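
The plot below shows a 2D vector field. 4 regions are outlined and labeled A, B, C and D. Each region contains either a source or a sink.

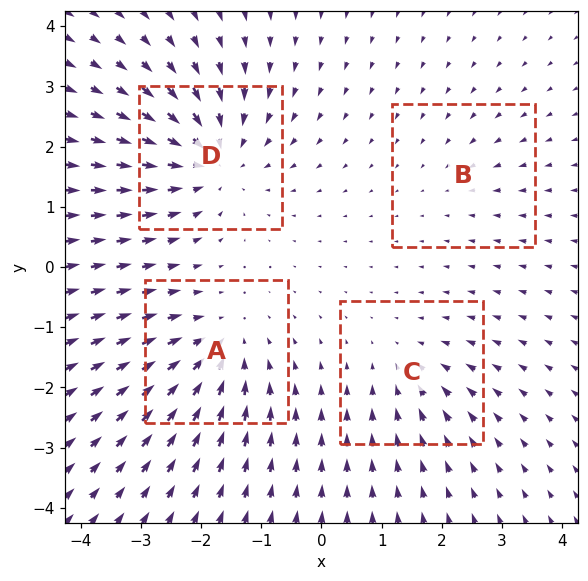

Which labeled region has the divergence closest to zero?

Divergence at each region's feature centre — A: about -5, B: about -2, C: about -3, D: about -6. Region B is closest to zero.

B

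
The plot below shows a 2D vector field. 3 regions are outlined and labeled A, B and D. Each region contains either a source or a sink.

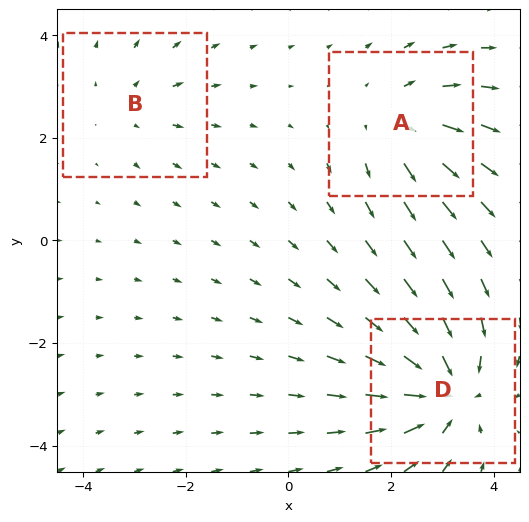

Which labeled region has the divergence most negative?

Divergence at each region's feature centre — A: about +3, B: about +2, D: about -5. Region D is most negative.

D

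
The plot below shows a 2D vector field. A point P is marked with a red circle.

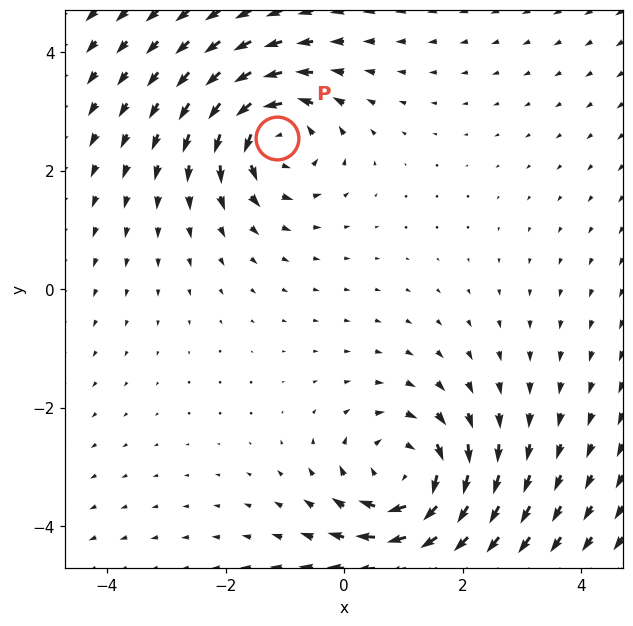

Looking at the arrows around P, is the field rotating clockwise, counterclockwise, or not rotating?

Near P at (-1.1, 2.5) the arrows circulate counterclockwise. The curl (z-component) there is about +4; positive curl means counterclockwise rotation.

counterclockwise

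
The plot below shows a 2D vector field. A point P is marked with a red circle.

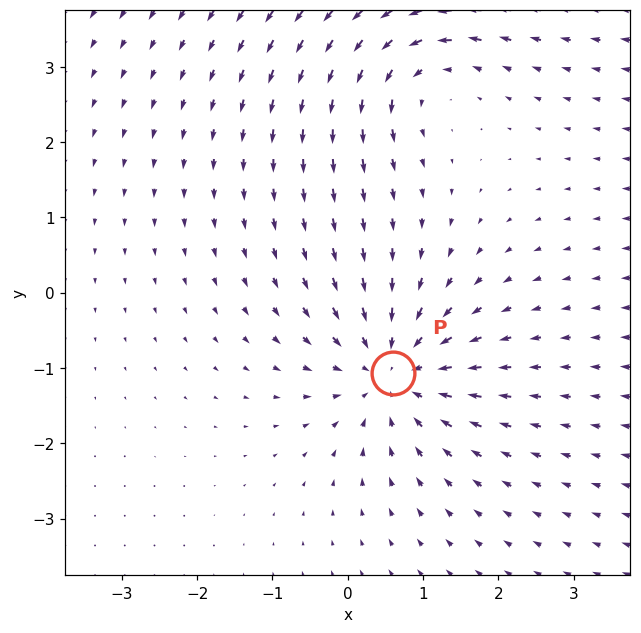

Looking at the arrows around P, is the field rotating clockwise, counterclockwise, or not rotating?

Near P at (0.6, -1.1) the arrows show no circulation. The curl there is ≈0.

not rotating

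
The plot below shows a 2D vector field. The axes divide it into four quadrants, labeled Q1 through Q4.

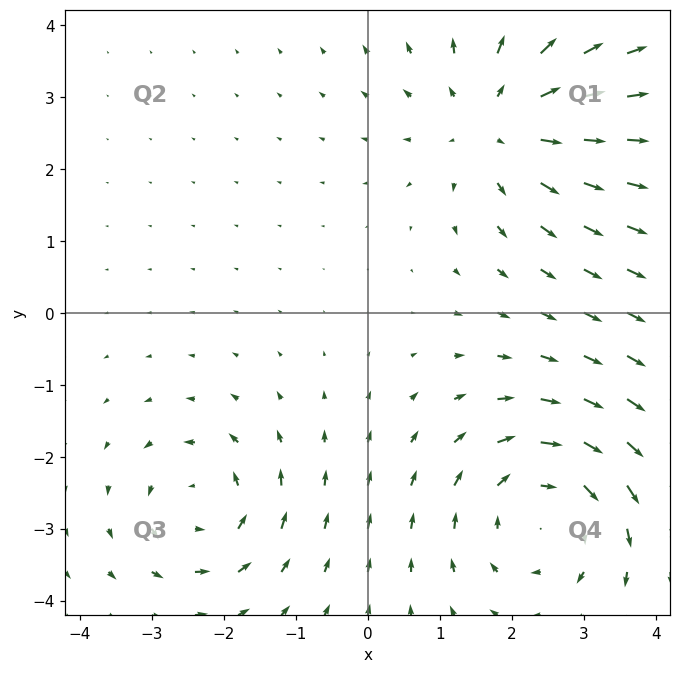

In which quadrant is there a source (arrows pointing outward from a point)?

The source sits at approximately (1.8, 2.6), which lies in quadrant Q1. The divergence there is about +4, positive as expected for a source.

Q1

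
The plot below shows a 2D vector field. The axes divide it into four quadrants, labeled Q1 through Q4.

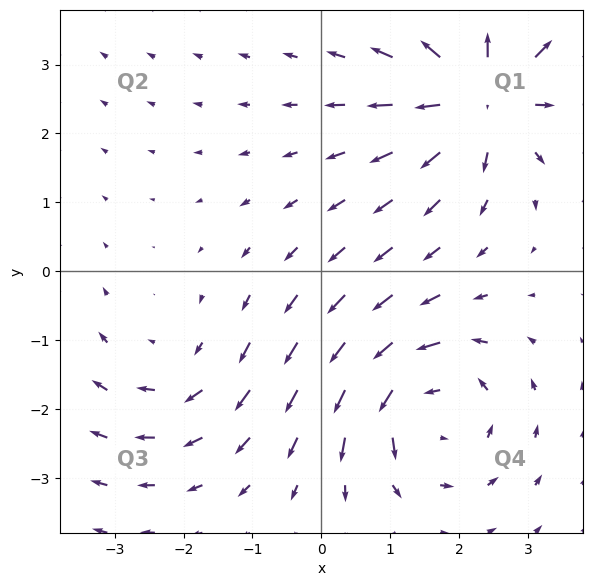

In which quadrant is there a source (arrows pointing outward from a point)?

Q1

The source sits at approximately (2.3, 2.6), which lies in quadrant Q1. The divergence there is about +7, positive as expected for a source.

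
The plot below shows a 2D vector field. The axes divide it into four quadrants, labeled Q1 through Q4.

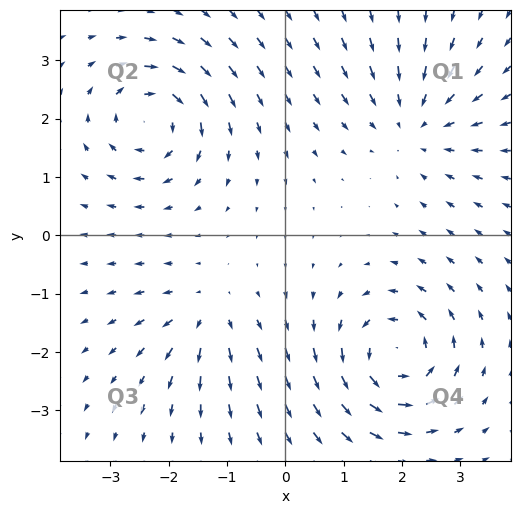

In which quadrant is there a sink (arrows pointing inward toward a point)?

Q1

The sink sits at approximately (2.2, 1.9), which lies in quadrant Q1. The divergence there is about -4, negative as expected for a sink.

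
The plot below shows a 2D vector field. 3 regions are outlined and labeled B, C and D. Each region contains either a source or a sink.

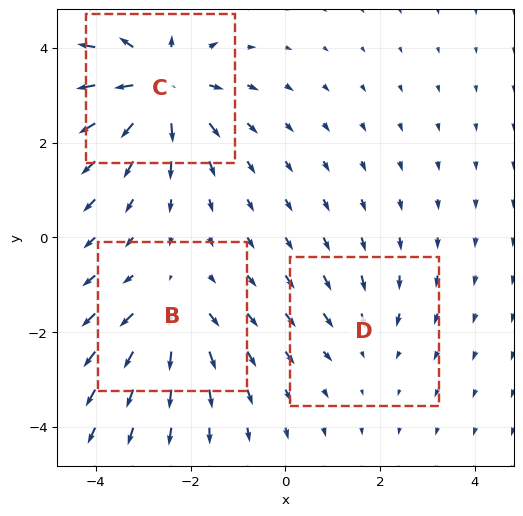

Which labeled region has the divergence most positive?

Divergence at each region's feature centre — B: about +3, C: about +6, D: about -2. Region C is most positive.

C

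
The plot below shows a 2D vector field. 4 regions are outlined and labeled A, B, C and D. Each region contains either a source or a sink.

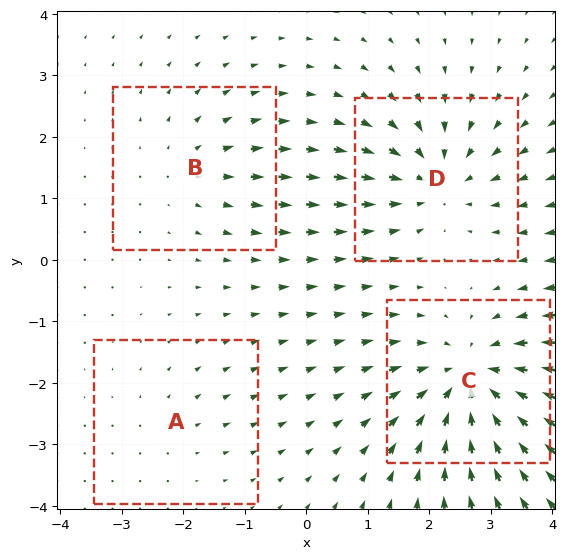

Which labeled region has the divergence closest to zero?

Divergence at each region's feature centre — A: about +2, B: about +3, C: about -7, D: about -5. Region A is closest to zero.

A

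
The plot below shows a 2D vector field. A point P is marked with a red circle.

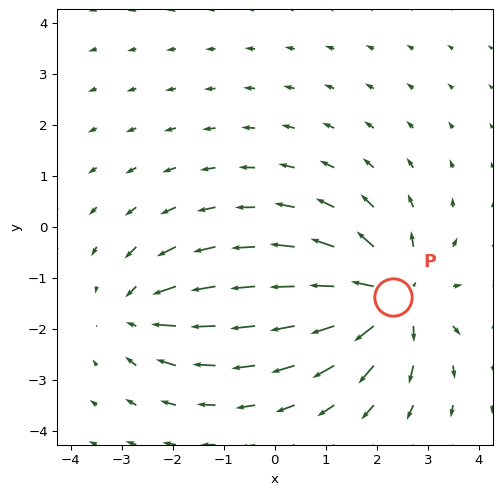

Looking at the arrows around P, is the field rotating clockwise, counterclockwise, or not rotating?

not rotating

Near P at (2.3, -1.4) the arrows show no circulation. The curl there is ≈0.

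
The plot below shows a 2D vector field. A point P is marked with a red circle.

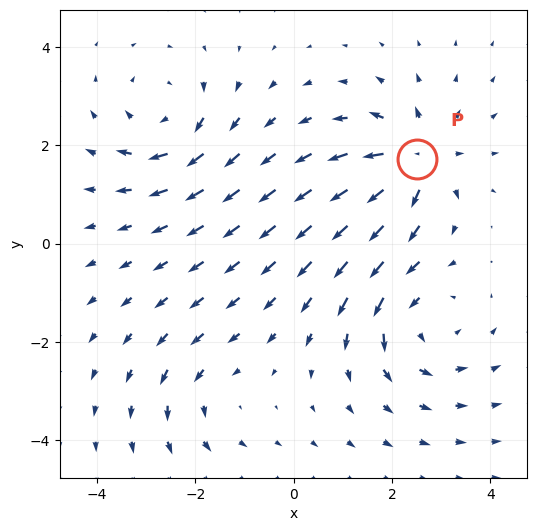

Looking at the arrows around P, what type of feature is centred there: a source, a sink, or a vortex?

source

At P (2.5, 1.7) the arrows spread outward. Divergence about +6, curl ≈0 — positive divergence with near-zero curl is a source.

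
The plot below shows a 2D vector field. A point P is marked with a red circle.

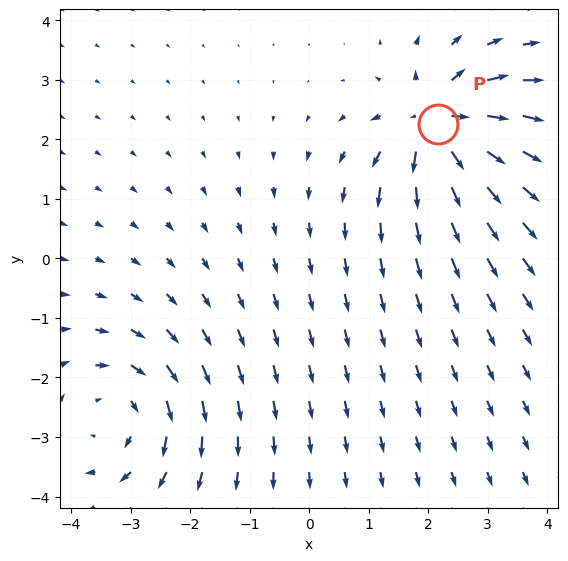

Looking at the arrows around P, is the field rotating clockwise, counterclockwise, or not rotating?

Near P at (2.2, 2.3) the arrows show no circulation. The curl there is ≈0.

not rotating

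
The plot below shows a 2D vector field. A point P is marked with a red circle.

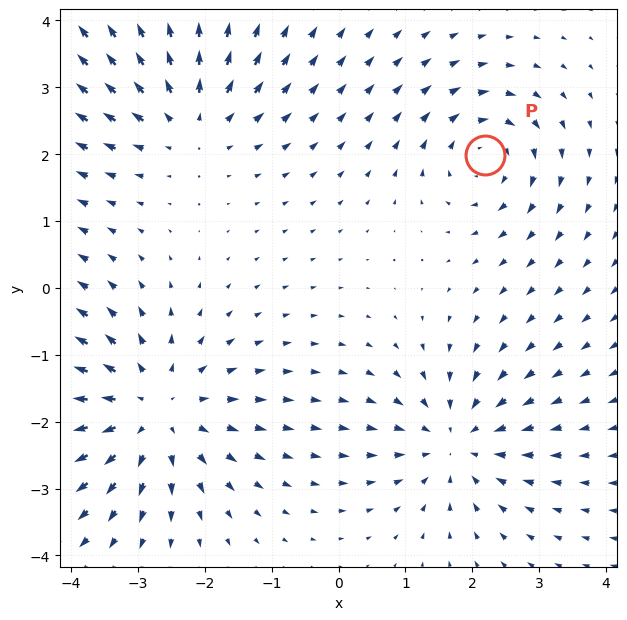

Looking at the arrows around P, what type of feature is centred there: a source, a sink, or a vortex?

vortex

At P (2.2, 2.0) the arrows circulate clockwise. Divergence ≈0, curl about -4 — near-zero divergence with nonzero curl is a vortex.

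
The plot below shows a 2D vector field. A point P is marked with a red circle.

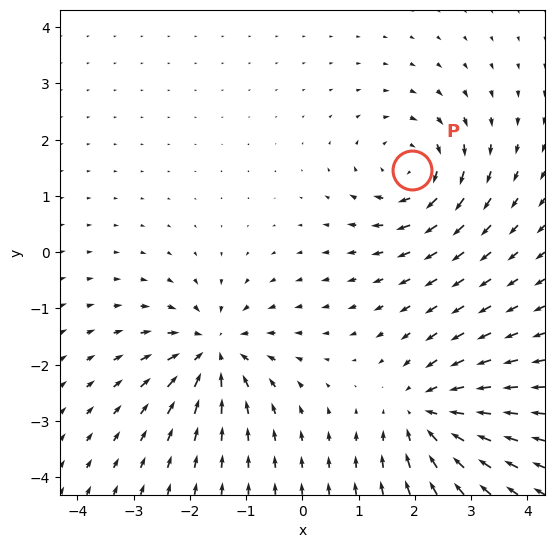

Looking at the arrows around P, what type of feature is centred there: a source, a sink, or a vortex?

vortex

At P (2.0, 1.5) the arrows circulate clockwise. Divergence ≈0, curl about -5 — near-zero divergence with nonzero curl is a vortex.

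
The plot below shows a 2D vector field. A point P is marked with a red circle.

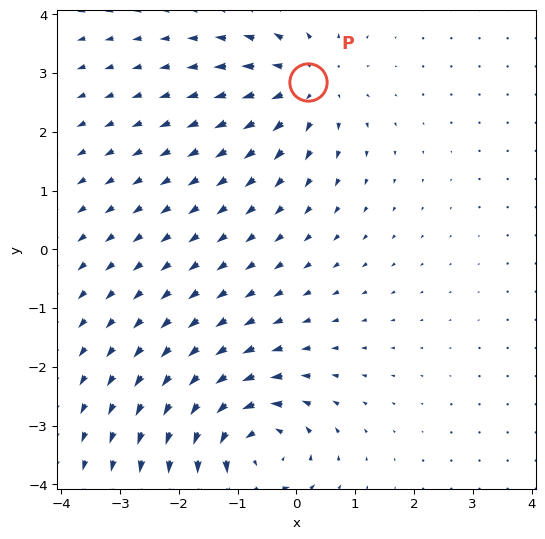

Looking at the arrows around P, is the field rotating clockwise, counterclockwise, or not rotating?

not rotating

Near P at (0.2, 2.8) the arrows show no circulation. The curl there is ≈0.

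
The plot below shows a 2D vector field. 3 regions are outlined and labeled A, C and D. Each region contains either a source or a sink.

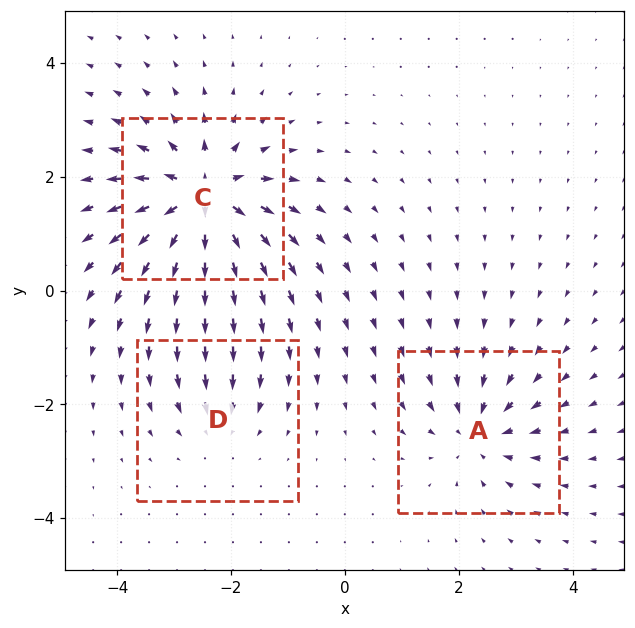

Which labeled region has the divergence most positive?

Divergence at each region's feature centre — A: about -4, C: about +7, D: about -3. Region C is most positive.

C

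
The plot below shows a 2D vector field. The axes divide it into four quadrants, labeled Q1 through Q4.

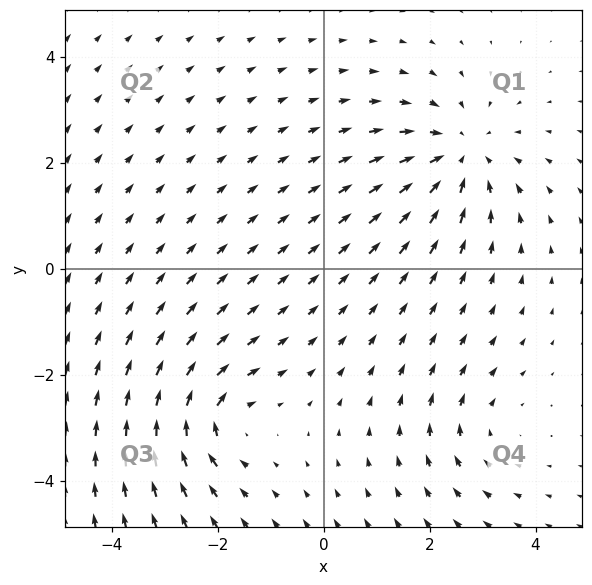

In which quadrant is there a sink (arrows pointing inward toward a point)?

Q1

The sink sits at approximately (2.6, 2.1), which lies in quadrant Q1. The divergence there is about -4, negative as expected for a sink.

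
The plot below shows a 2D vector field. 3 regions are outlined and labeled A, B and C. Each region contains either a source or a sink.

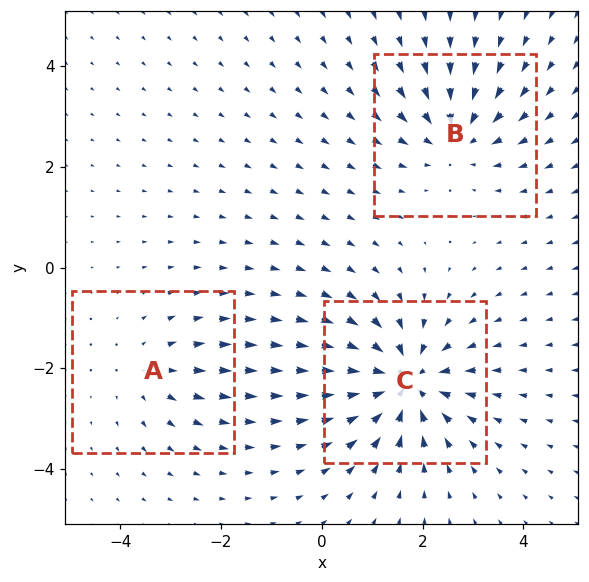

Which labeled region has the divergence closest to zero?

A

Divergence at each region's feature centre — A: about +2, B: about -3, C: about -5. Region A is closest to zero.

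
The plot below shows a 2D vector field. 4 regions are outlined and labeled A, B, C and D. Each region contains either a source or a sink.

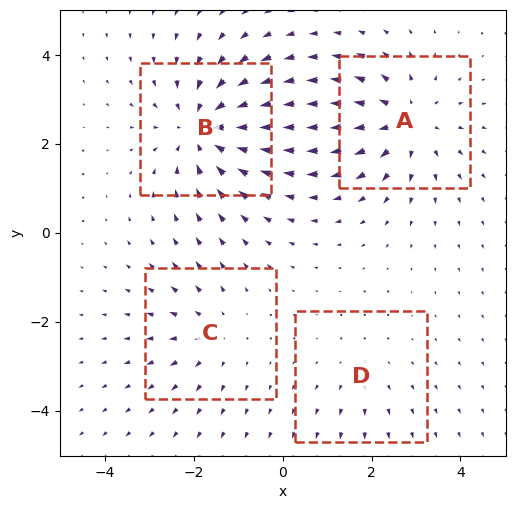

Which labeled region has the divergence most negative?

B

Divergence at each region's feature centre — A: about +5, B: about -6, C: about +3, D: about +2. Region B is most negative.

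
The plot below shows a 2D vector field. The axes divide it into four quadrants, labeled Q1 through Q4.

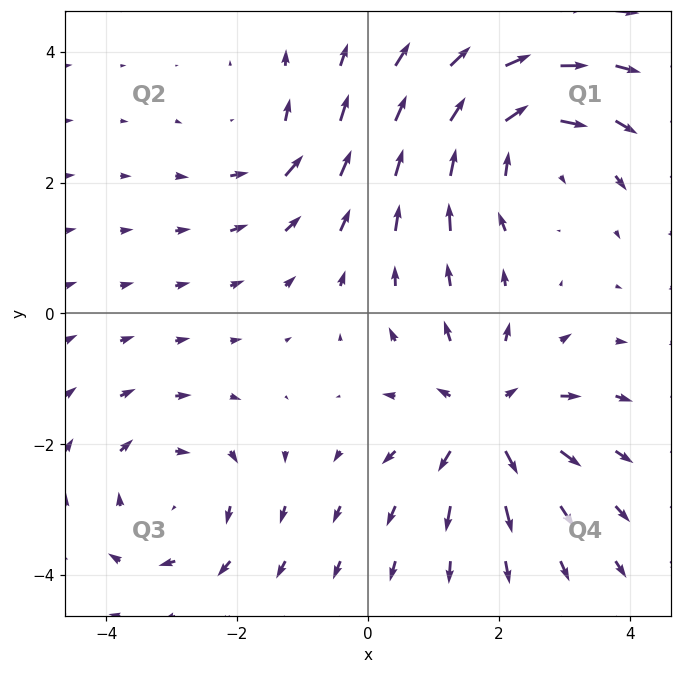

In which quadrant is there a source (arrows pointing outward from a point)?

The source sits at approximately (1.8, -1.6), which lies in quadrant Q4. The divergence there is about +5, positive as expected for a source.

Q4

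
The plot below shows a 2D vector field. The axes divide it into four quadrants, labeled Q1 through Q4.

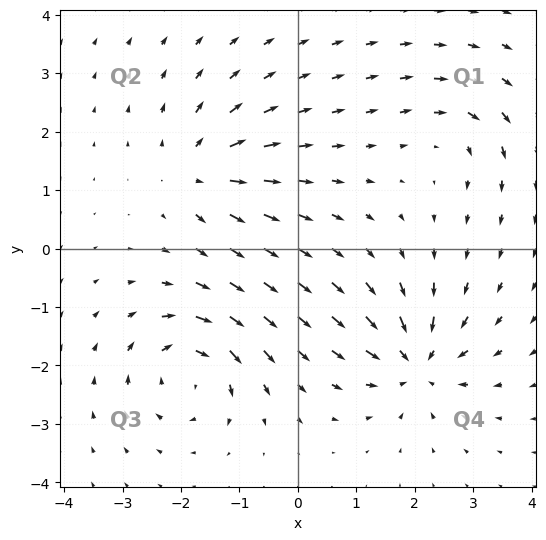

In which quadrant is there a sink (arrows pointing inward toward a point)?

The sink sits at approximately (2.0, -2.0), which lies in quadrant Q4. The divergence there is about -7, negative as expected for a sink.

Q4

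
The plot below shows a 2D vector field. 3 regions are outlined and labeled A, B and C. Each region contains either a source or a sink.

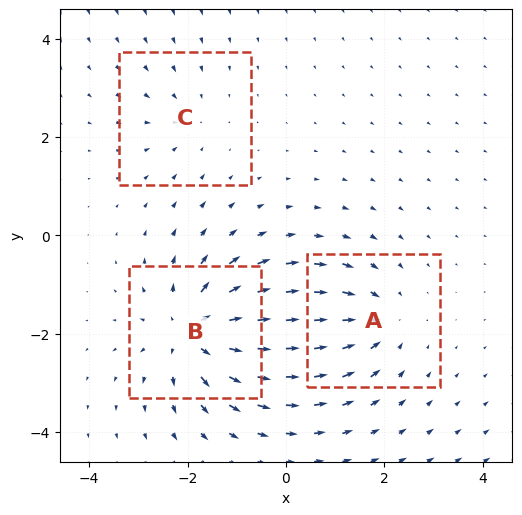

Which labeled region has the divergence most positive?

B

Divergence at each region's feature centre — A: about -3, B: about +5, C: about -2. Region B is most positive.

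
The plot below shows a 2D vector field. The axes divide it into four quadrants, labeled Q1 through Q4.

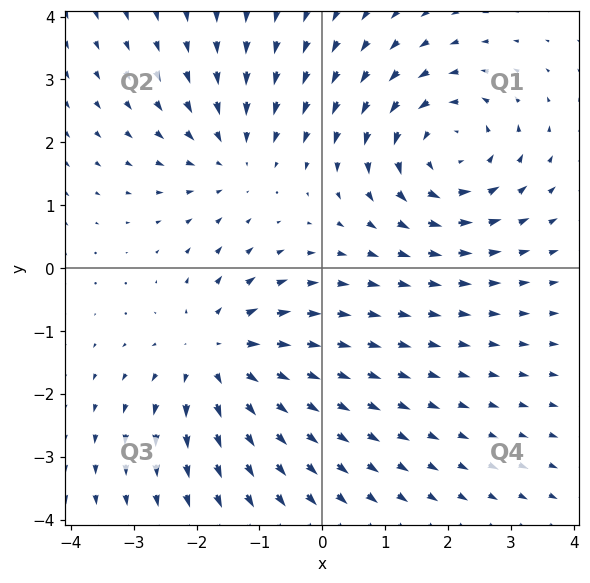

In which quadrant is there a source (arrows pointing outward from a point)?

Q3

The source sits at approximately (-1.6, -1.4), which lies in quadrant Q3. The divergence there is about +4, positive as expected for a source.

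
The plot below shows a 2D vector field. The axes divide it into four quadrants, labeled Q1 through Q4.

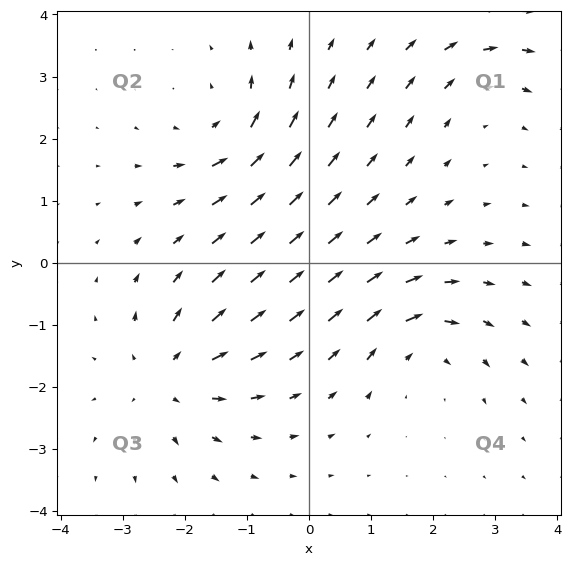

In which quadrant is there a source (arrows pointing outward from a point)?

The source sits at approximately (-2.2, -1.8), which lies in quadrant Q3. The divergence there is about +5, positive as expected for a source.

Q3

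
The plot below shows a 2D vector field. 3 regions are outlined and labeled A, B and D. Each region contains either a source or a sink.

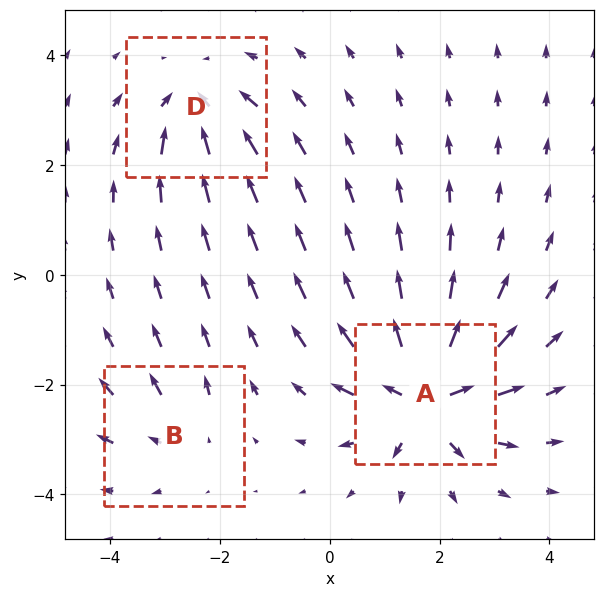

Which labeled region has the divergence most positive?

Divergence at each region's feature centre — A: about +6, B: about +2, D: about -4. Region A is most positive.

A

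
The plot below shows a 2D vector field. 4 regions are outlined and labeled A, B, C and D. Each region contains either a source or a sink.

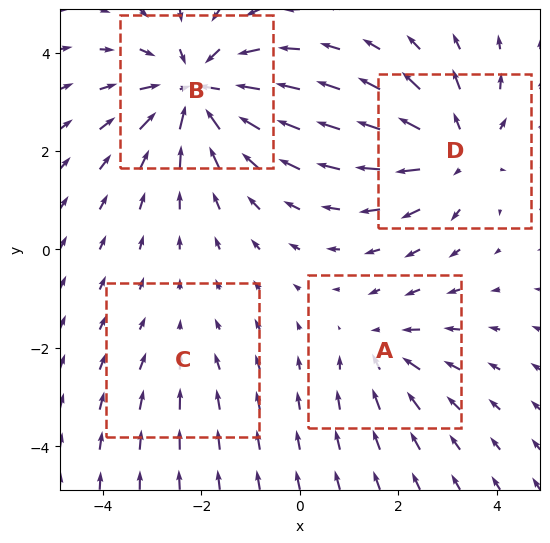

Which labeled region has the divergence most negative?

Divergence at each region's feature centre — A: about -3, B: about -6, C: about -2, D: about +5. Region B is most negative.

B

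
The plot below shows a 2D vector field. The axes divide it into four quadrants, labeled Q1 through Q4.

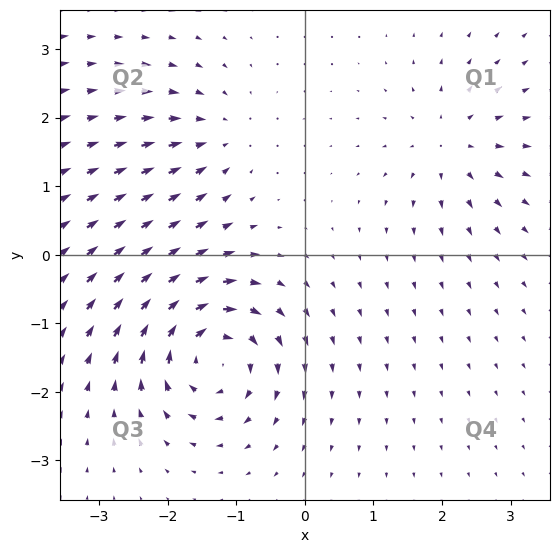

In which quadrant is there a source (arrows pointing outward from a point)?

The source sits at approximately (2.1, 1.6), which lies in quadrant Q1. The divergence there is about +4, positive as expected for a source.

Q1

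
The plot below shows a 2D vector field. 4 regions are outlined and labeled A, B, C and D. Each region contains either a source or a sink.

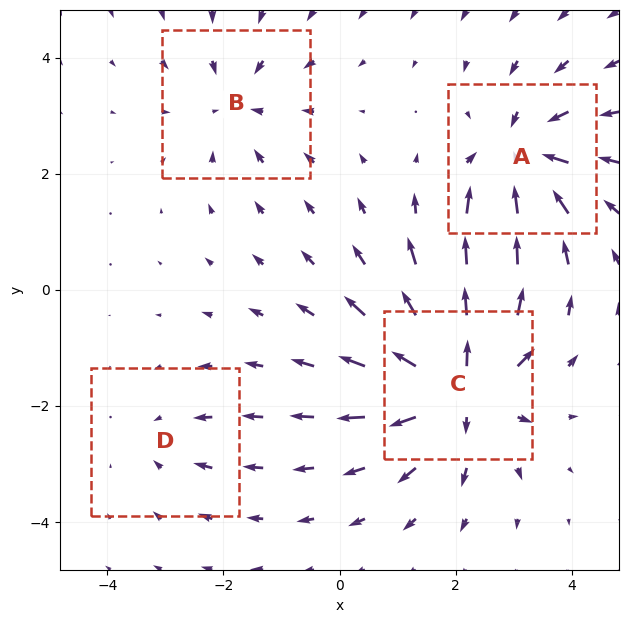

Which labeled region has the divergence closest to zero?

D

Divergence at each region's feature centre — A: about -6, B: about -4, C: about +7, D: about -2. Region D is closest to zero.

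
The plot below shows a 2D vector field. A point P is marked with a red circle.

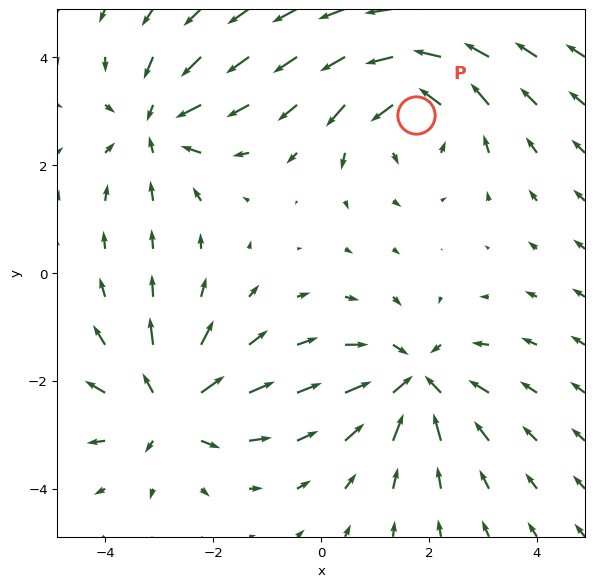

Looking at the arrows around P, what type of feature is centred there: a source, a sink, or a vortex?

At P (1.8, 2.9) the arrows circulate counterclockwise. Divergence ≈0, curl about +5 — near-zero divergence with nonzero curl is a vortex.

vortex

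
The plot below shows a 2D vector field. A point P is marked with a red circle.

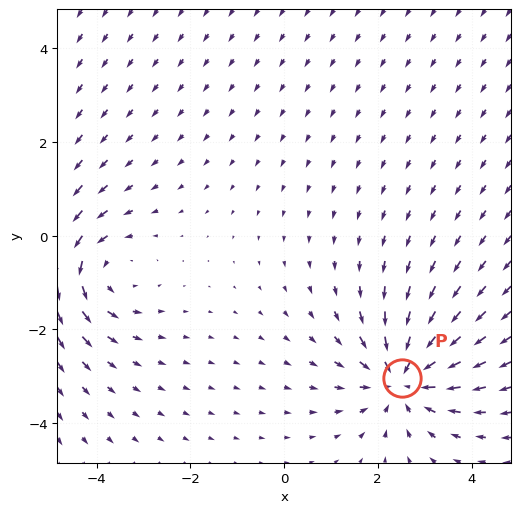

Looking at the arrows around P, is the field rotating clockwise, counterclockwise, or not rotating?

Near P at (2.5, -3.0) the arrows show no circulation. The curl there is ≈0.

not rotating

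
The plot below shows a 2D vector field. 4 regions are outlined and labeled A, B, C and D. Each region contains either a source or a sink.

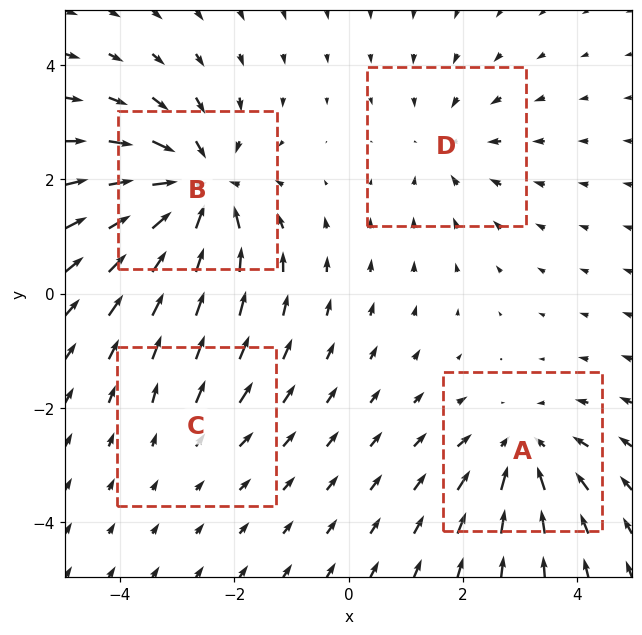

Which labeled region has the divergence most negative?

Divergence at each region's feature centre — A: about -4, B: about -7, C: about +2, D: about -3. Region B is most negative.

B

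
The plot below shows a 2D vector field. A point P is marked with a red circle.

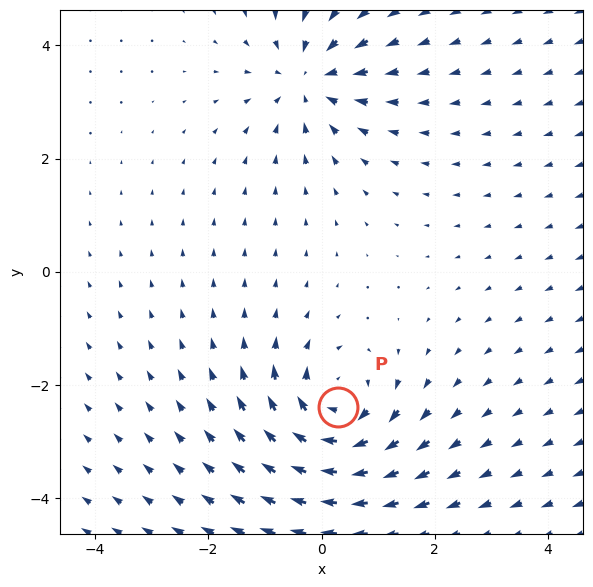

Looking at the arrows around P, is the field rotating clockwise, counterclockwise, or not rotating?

Near P at (0.3, -2.4) the arrows circulate clockwise. The curl (z-component) there is about -5; negative curl means clockwise rotation.

clockwise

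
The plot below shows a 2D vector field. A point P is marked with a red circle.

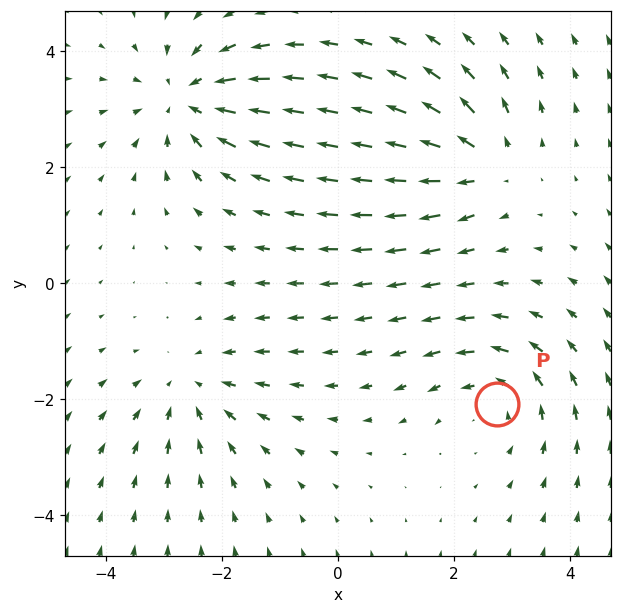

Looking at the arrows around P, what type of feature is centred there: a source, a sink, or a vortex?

vortex

At P (2.7, -2.1) the arrows circulate counterclockwise. Divergence ≈0, curl about +4 — near-zero divergence with nonzero curl is a vortex.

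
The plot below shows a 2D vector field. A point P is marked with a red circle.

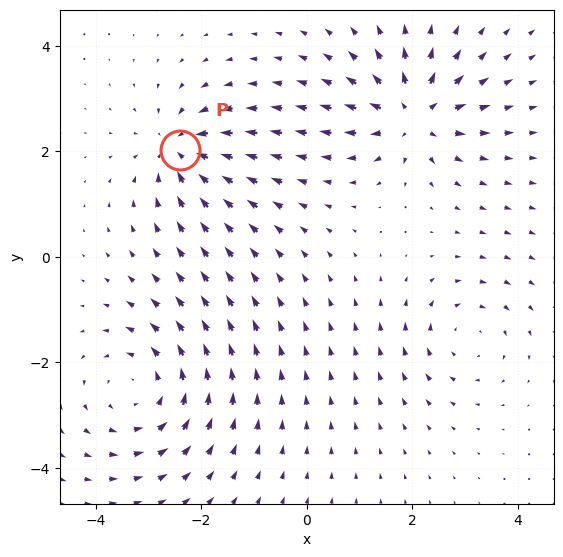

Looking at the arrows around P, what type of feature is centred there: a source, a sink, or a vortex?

At P (-2.4, 2.0) the arrows converge inward. Divergence about -5, curl ≈0 — negative divergence with near-zero curl is a sink.

sink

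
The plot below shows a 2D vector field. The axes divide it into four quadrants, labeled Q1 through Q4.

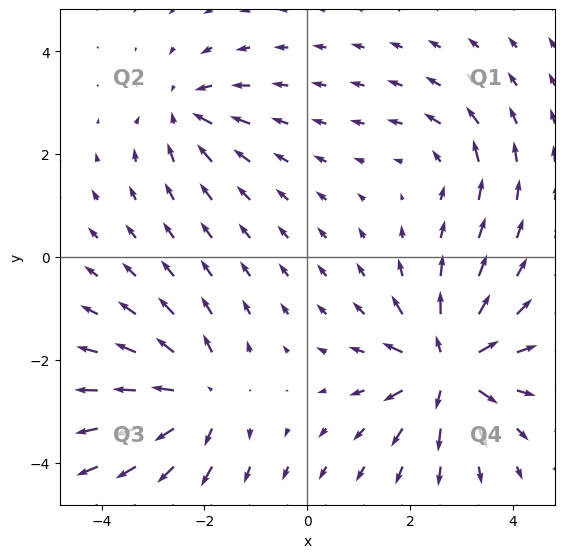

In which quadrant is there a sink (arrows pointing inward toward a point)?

The sink sits at approximately (-2.4, 2.8), which lies in quadrant Q2. The divergence there is about -4, negative as expected for a sink.

Q2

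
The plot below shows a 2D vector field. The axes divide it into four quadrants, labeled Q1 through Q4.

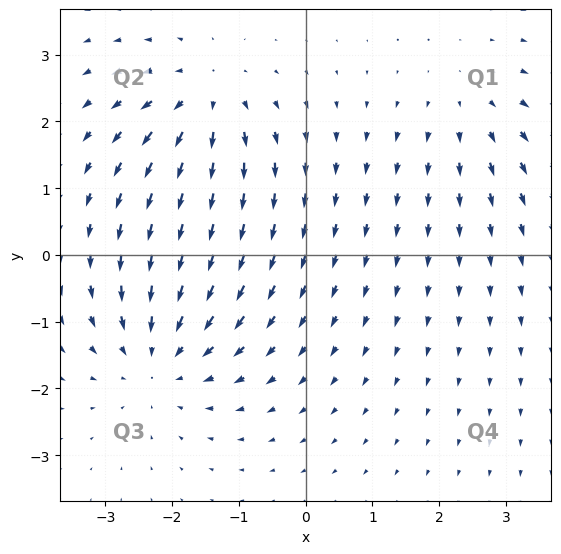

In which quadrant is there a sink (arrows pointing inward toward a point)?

The sink sits at approximately (-2.2, -1.5), which lies in quadrant Q3. The divergence there is about -4, negative as expected for a sink.

Q3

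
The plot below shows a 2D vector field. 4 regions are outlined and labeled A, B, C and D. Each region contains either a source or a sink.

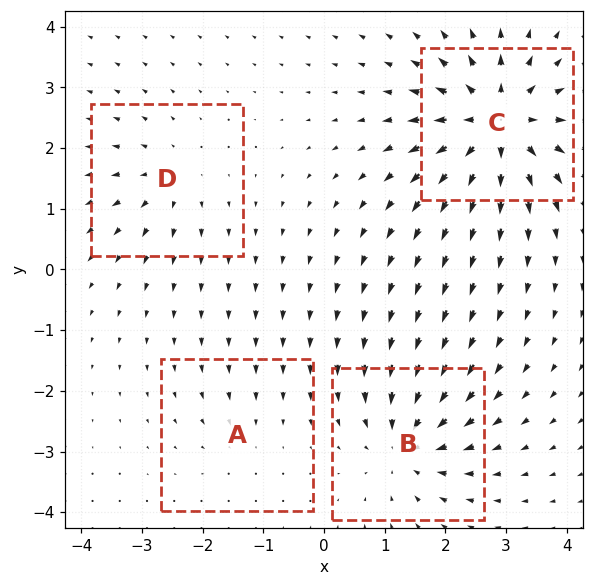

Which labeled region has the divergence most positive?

C

Divergence at each region's feature centre — A: about -2, B: about -6, C: about +9, D: about +4. Region C is most positive.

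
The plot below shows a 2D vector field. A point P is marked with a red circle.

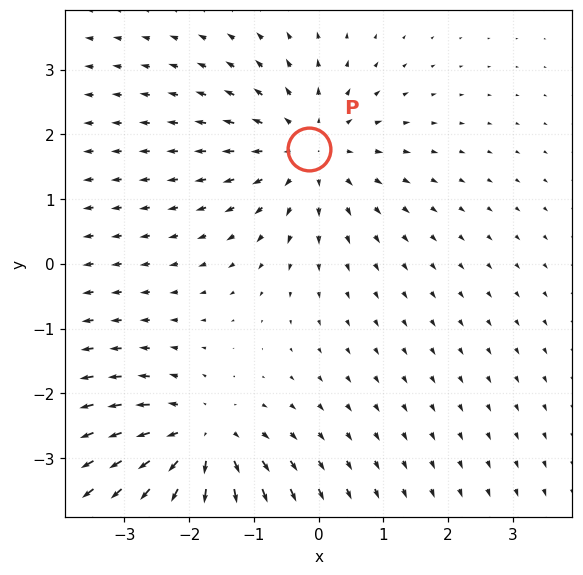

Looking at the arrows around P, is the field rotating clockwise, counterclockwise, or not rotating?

not rotating

Near P at (-0.2, 1.8) the arrows show no circulation. The curl there is ≈0.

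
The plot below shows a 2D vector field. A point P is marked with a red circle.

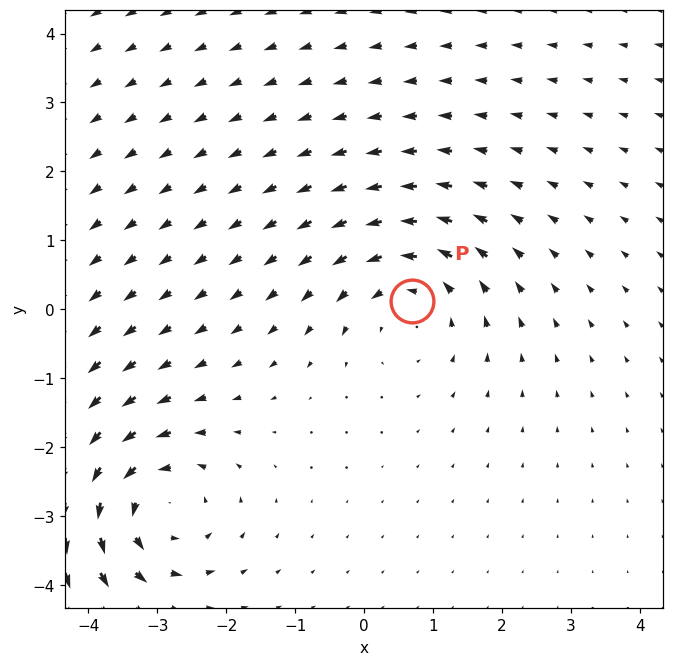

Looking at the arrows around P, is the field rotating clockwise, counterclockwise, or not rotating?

Near P at (0.7, 0.1) the arrows circulate counterclockwise. The curl (z-component) there is about +4; positive curl means counterclockwise rotation.

counterclockwise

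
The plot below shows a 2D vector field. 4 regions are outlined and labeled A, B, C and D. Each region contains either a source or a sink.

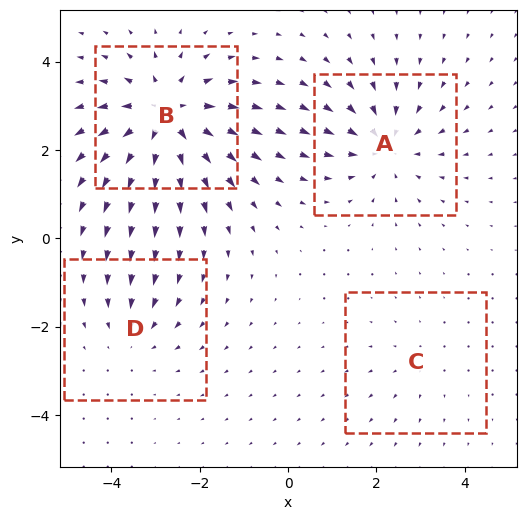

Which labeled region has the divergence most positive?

Divergence at each region's feature centre — A: about -5, B: about +7, C: about +2, D: about -3. Region B is most positive.

B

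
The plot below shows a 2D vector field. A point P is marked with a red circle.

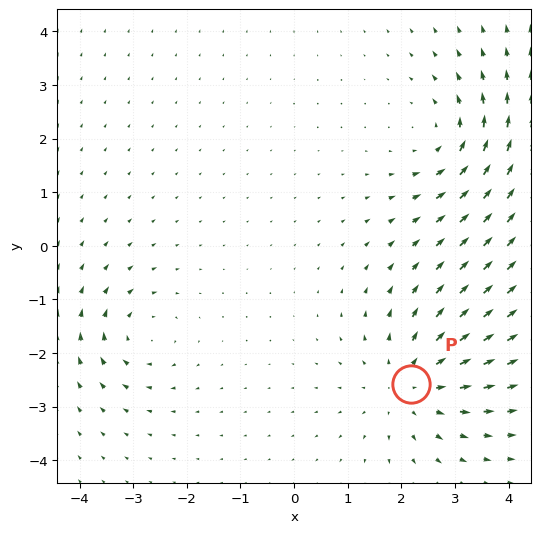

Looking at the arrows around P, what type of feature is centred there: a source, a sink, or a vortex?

source

At P (2.2, -2.6) the arrows spread outward. Divergence about +4, curl ≈0 — positive divergence with near-zero curl is a source.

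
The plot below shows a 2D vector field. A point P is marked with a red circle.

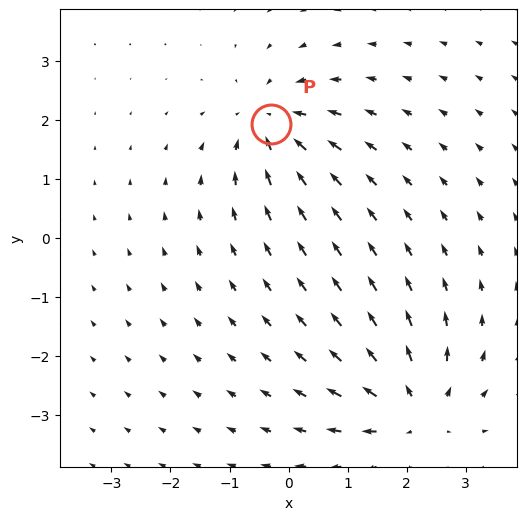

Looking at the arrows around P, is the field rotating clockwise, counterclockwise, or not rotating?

Near P at (-0.3, 1.9) the arrows show no circulation. The curl there is ≈0.

not rotating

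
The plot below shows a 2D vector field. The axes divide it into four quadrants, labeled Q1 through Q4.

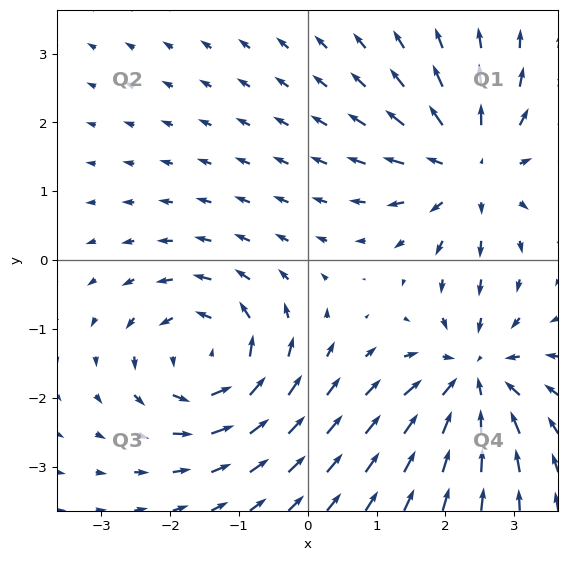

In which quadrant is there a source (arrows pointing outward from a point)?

The source sits at approximately (2.4, 1.3), which lies in quadrant Q1. The divergence there is about +5, positive as expected for a source.

Q1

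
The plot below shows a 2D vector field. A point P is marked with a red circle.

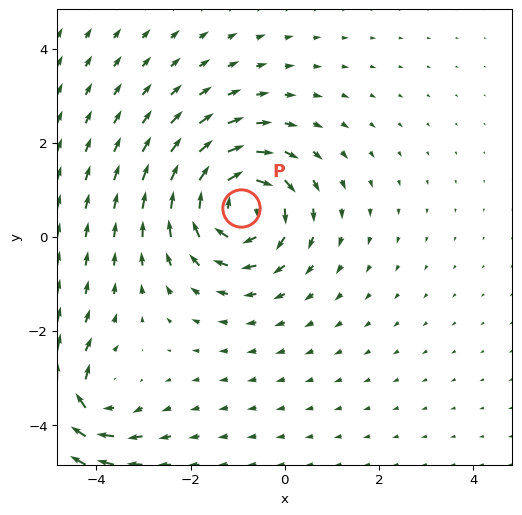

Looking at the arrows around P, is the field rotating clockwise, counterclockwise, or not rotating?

Near P at (-0.9, 0.6) the arrows circulate clockwise. The curl (z-component) there is about -5; negative curl means clockwise rotation.

clockwise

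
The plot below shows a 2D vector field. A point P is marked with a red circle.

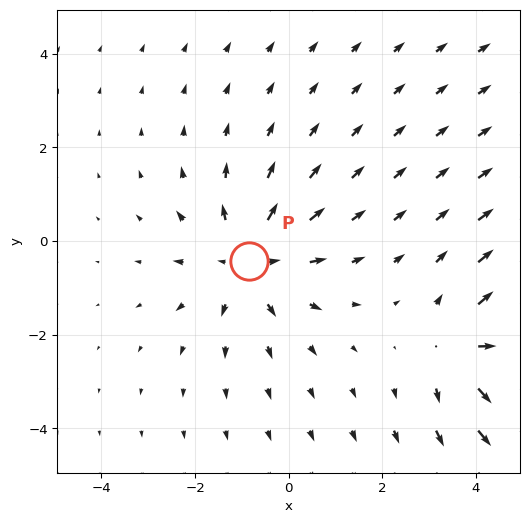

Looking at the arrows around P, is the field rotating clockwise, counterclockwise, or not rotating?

Near P at (-0.9, -0.4) the arrows show no circulation. The curl there is ≈0.

not rotating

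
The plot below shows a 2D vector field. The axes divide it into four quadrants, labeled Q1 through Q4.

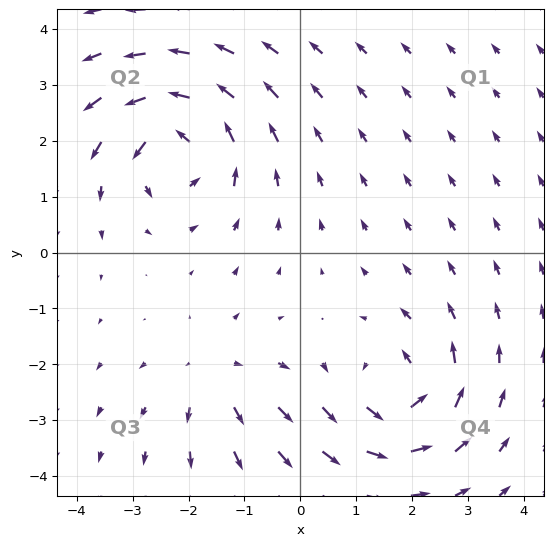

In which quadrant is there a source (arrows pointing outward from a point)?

Q3

The source sits at approximately (-1.5, -2.2), which lies in quadrant Q3. The divergence there is about +3, positive as expected for a source.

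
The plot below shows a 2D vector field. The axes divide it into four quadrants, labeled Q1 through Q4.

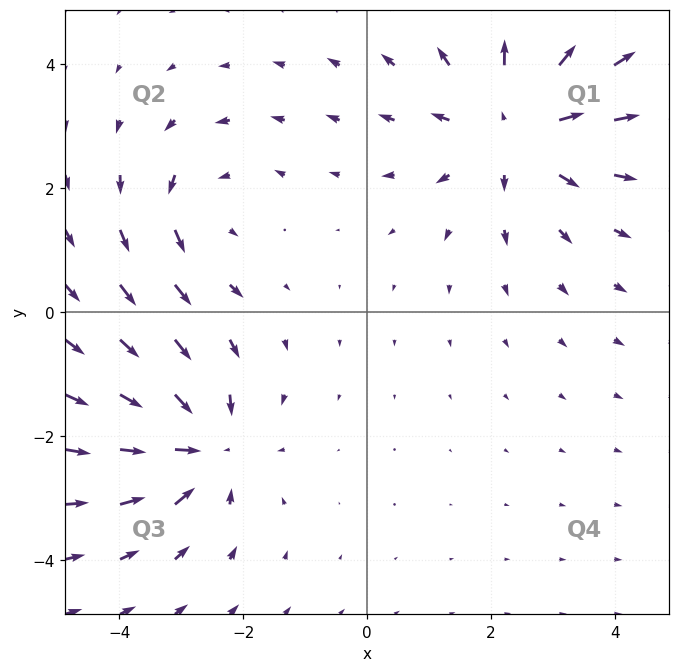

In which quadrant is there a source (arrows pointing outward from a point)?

Q1

The source sits at approximately (2.4, 3.0), which lies in quadrant Q1. The divergence there is about +4, positive as expected for a source.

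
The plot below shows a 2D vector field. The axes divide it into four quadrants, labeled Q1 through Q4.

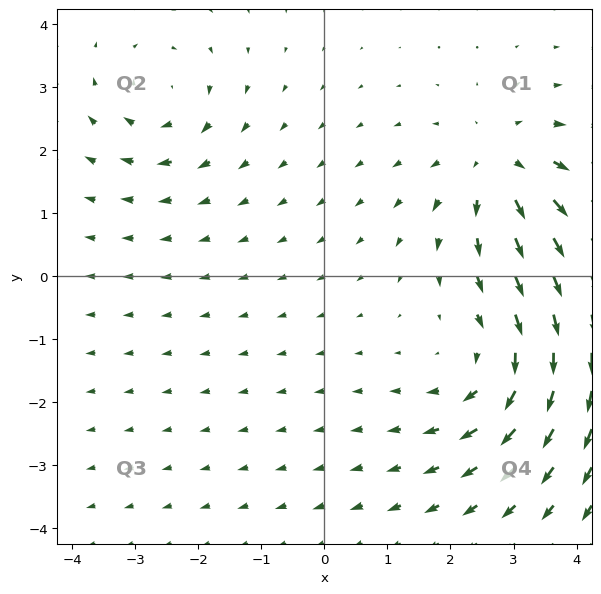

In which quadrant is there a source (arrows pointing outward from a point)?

Q1

The source sits at approximately (2.8, 1.7), which lies in quadrant Q1. The divergence there is about +4, positive as expected for a source.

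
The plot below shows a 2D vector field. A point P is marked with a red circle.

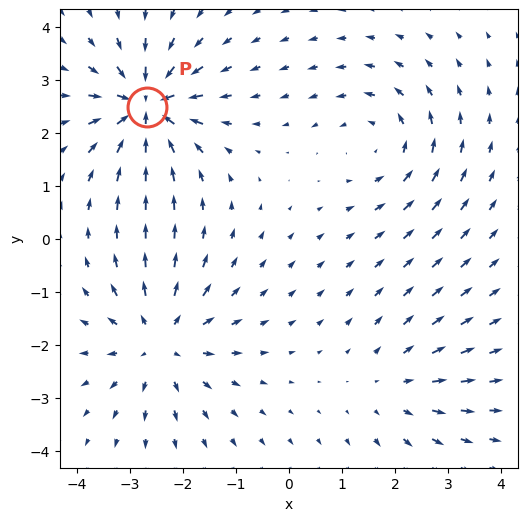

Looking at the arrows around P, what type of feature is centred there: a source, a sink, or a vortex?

sink

At P (-2.7, 2.5) the arrows converge inward. Divergence about -7, curl ≈0 — negative divergence with near-zero curl is a sink.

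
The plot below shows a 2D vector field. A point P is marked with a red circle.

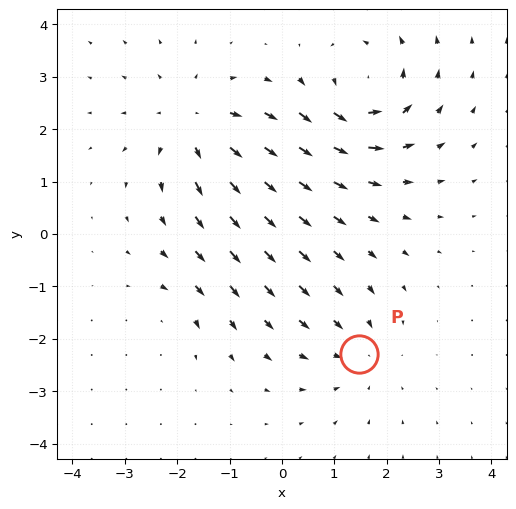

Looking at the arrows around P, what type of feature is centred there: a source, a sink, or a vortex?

At P (1.5, -2.3) the arrows converge inward. Divergence about -3, curl ≈0 — negative divergence with near-zero curl is a sink.

sink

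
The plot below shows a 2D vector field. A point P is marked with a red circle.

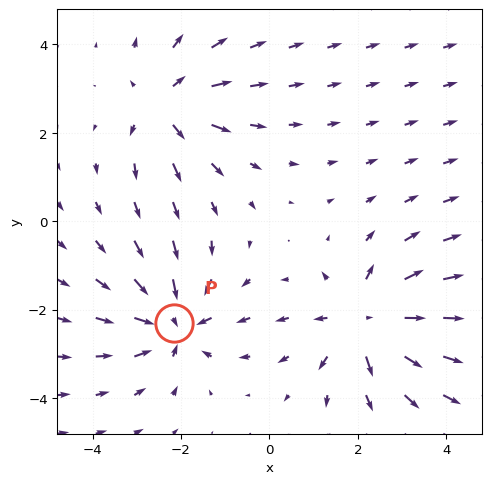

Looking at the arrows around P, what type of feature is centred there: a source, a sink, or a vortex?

sink

At P (-2.1, -2.3) the arrows converge inward. Divergence about -4, curl ≈0 — negative divergence with near-zero curl is a sink.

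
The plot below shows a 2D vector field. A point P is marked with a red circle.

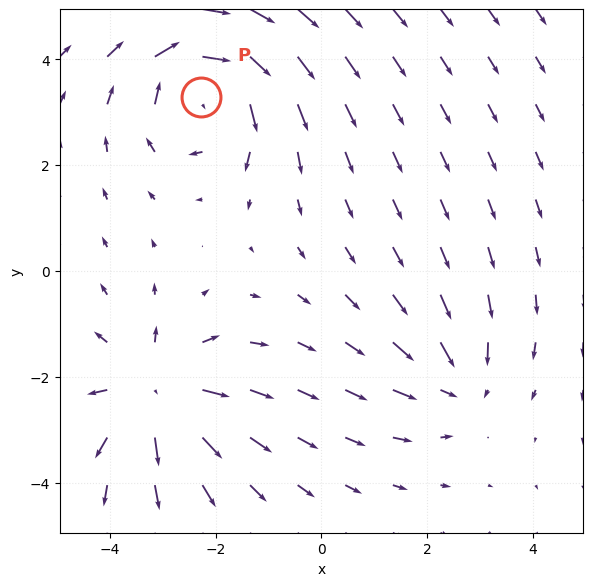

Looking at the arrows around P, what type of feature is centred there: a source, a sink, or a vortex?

vortex

At P (-2.3, 3.3) the arrows circulate clockwise. Divergence ≈0, curl about -5 — near-zero divergence with nonzero curl is a vortex.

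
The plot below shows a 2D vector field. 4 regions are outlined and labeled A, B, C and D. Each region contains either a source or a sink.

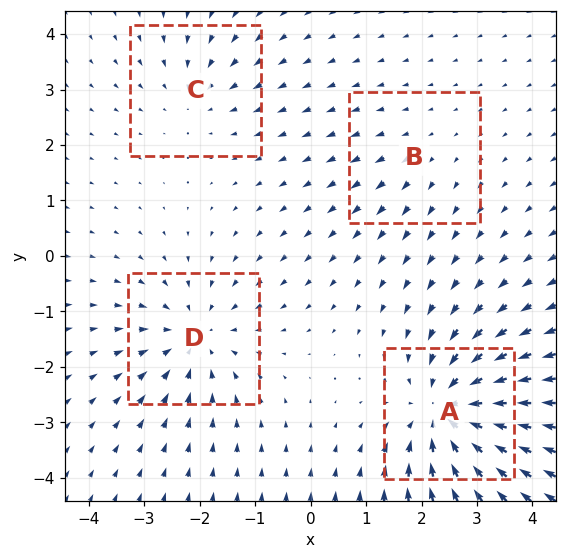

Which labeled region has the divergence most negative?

Divergence at each region's feature centre — A: about -7, B: about +2, C: about -3, D: about -5. Region A is most negative.

A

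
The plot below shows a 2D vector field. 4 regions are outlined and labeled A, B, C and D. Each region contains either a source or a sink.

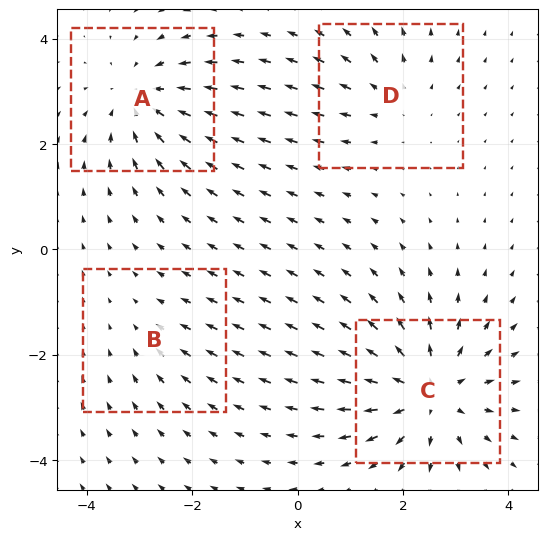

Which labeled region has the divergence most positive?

C

Divergence at each region's feature centre — A: about -5, B: about -2, C: about +6, D: about +3. Region C is most positive.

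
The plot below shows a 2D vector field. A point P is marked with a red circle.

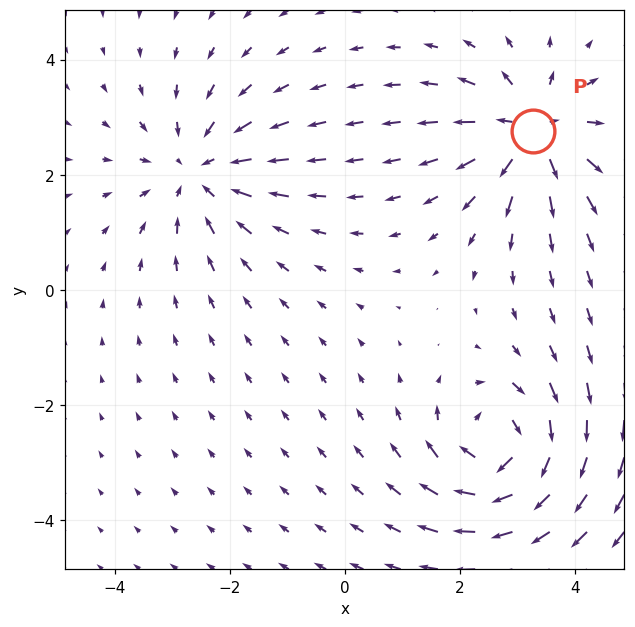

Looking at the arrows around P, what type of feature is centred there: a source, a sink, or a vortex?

At P (3.3, 2.8) the arrows spread outward. Divergence about +5, curl ≈0 — positive divergence with near-zero curl is a source.

source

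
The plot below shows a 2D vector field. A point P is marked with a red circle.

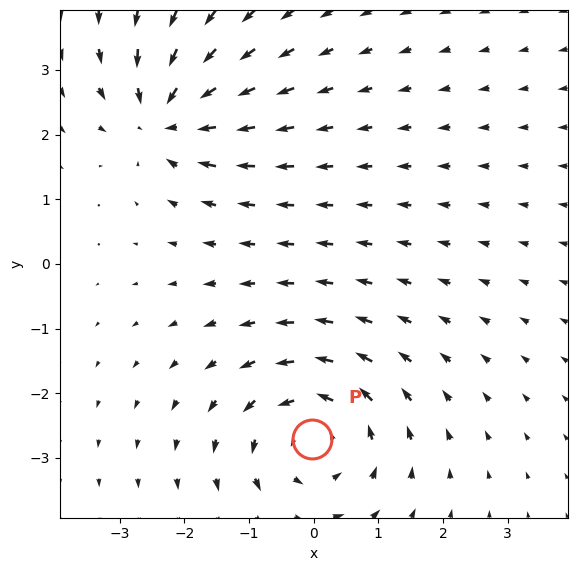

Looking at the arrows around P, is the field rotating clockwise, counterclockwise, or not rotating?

counterclockwise

Near P at (-0.0, -2.7) the arrows circulate counterclockwise. The curl (z-component) there is about +3; positive curl means counterclockwise rotation.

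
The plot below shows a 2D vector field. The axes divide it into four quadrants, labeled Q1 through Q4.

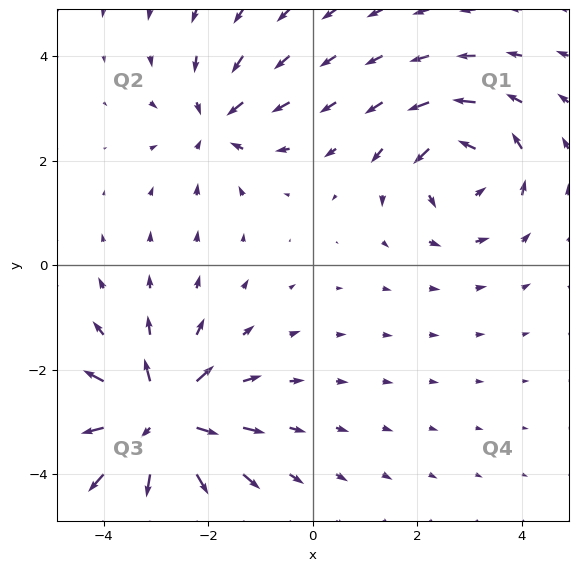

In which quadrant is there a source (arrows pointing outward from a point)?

Q3

The source sits at approximately (-3.0, -3.0), which lies in quadrant Q3. The divergence there is about +6, positive as expected for a source.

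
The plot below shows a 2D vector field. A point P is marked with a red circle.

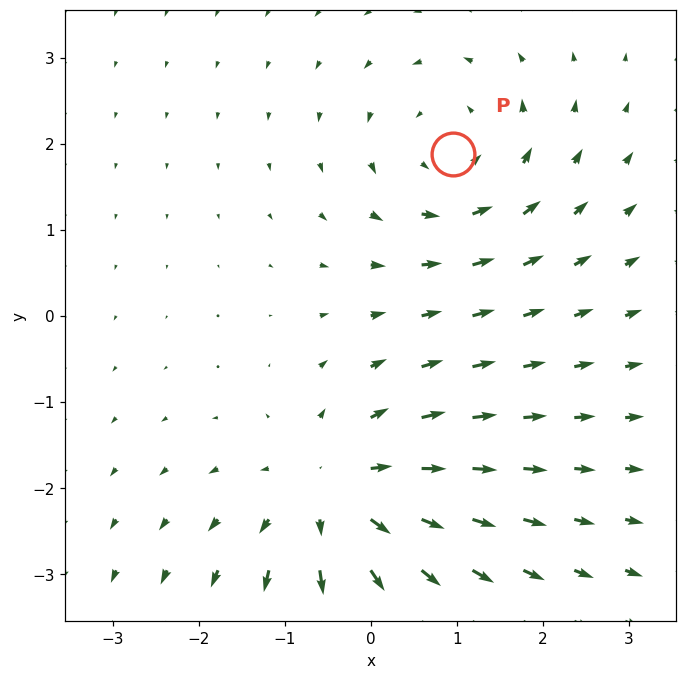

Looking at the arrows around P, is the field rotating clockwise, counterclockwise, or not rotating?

counterclockwise

Near P at (1.0, 1.9) the arrows circulate counterclockwise. The curl (z-component) there is about +3; positive curl means counterclockwise rotation.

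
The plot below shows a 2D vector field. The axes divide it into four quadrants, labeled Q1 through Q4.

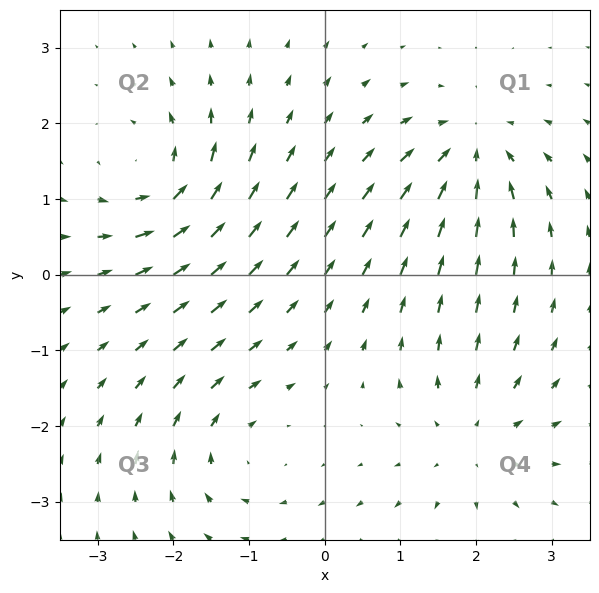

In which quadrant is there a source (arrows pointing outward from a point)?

Q4

The source sits at approximately (2.0, -2.1), which lies in quadrant Q4. The divergence there is about +4, positive as expected for a source.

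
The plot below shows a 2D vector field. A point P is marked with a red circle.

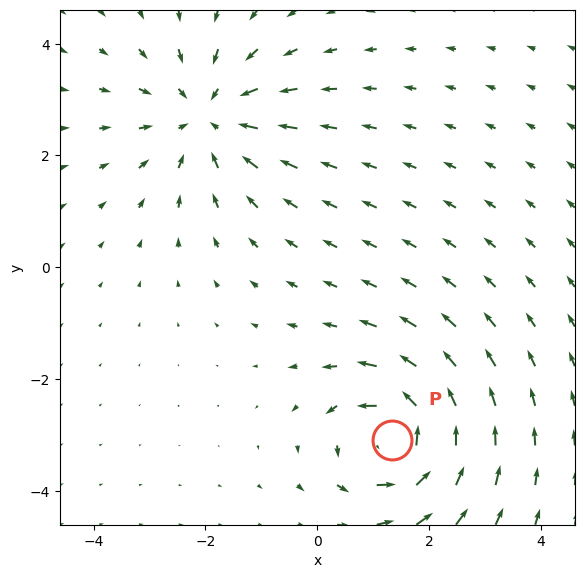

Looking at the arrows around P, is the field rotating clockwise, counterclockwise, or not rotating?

Near P at (1.3, -3.1) the arrows circulate counterclockwise. The curl (z-component) there is about +6; positive curl means counterclockwise rotation.

counterclockwise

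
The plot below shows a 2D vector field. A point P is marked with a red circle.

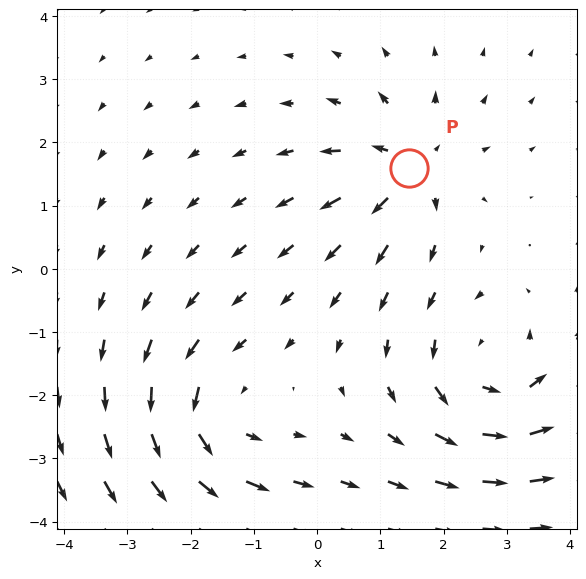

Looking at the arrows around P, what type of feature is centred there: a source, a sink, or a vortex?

source

At P (1.5, 1.6) the arrows spread outward. Divergence about +4, curl ≈0 — positive divergence with near-zero curl is a source.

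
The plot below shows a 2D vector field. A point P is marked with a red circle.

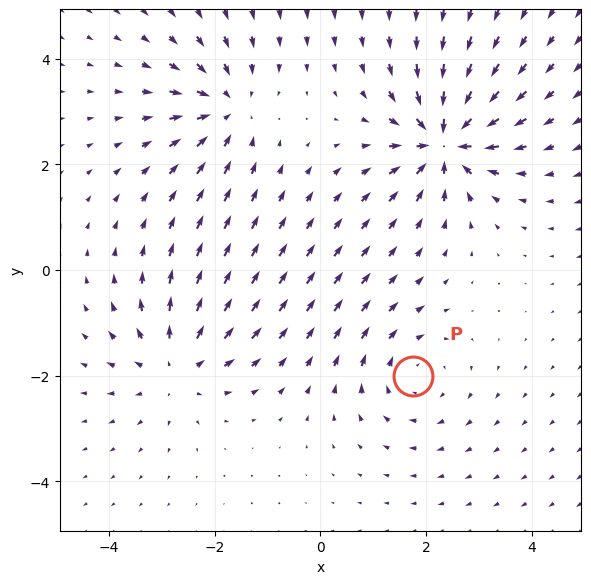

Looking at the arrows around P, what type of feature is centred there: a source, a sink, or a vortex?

vortex

At P (1.8, -2.0) the arrows circulate clockwise. Divergence ≈0, curl about -3 — near-zero divergence with nonzero curl is a vortex.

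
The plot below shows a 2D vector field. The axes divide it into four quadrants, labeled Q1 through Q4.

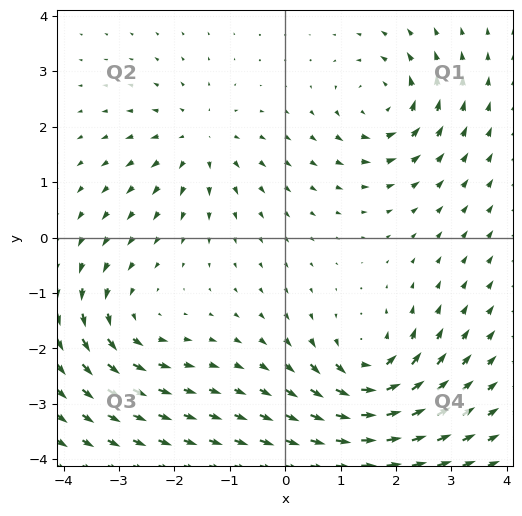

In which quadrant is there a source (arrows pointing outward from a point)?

The source sits at approximately (-1.5, 1.8), which lies in quadrant Q2. The divergence there is about +3, positive as expected for a source.

Q2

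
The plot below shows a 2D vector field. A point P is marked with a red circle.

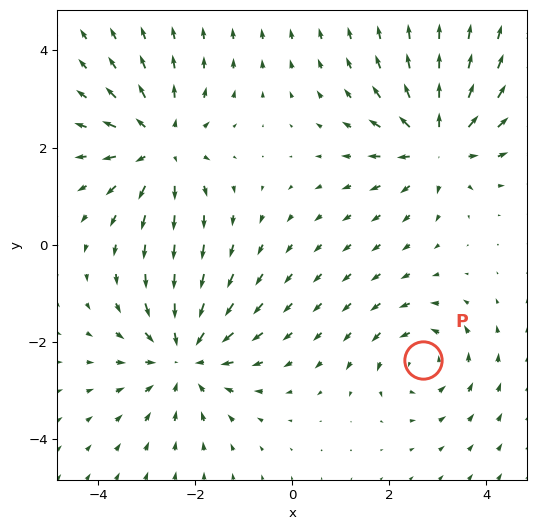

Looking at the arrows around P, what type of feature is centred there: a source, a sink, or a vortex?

vortex

At P (2.7, -2.4) the arrows circulate counterclockwise. Divergence ≈0, curl about +3 — near-zero divergence with nonzero curl is a vortex.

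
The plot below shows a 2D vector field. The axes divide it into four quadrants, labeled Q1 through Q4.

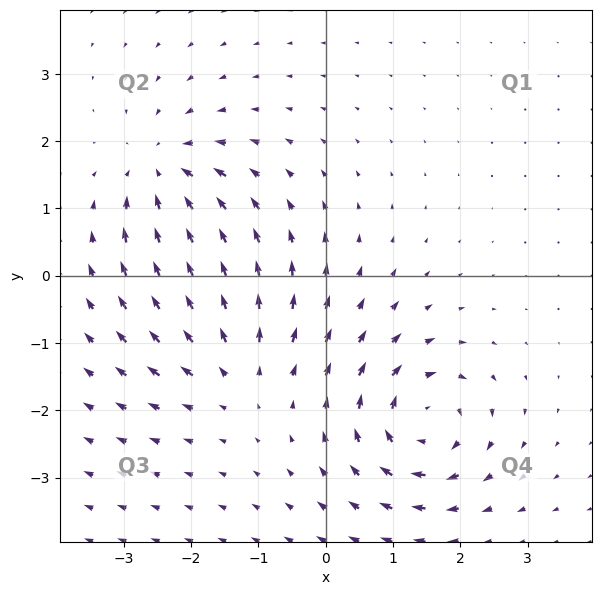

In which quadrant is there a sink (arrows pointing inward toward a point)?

The sink sits at approximately (-2.4, 1.5), which lies in quadrant Q2. The divergence there is about -5, negative as expected for a sink.

Q2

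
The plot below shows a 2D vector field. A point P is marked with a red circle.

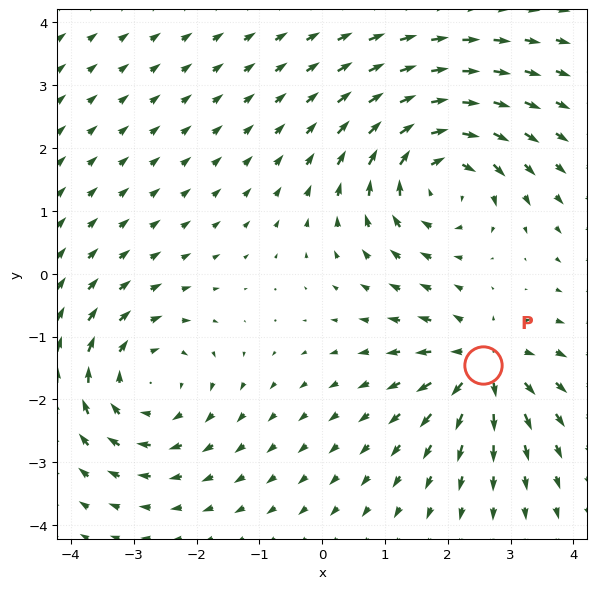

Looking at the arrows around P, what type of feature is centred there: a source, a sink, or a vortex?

At P (2.6, -1.5) the arrows spread outward. Divergence about +6, curl ≈0 — positive divergence with near-zero curl is a source.

source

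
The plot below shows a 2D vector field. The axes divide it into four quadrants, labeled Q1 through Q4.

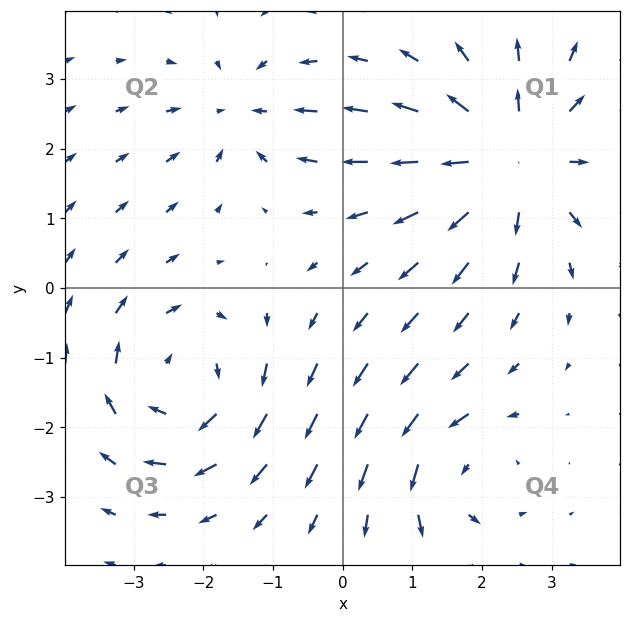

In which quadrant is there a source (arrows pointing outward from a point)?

Q1

The source sits at approximately (2.4, 1.9), which lies in quadrant Q1. The divergence there is about +4, positive as expected for a source.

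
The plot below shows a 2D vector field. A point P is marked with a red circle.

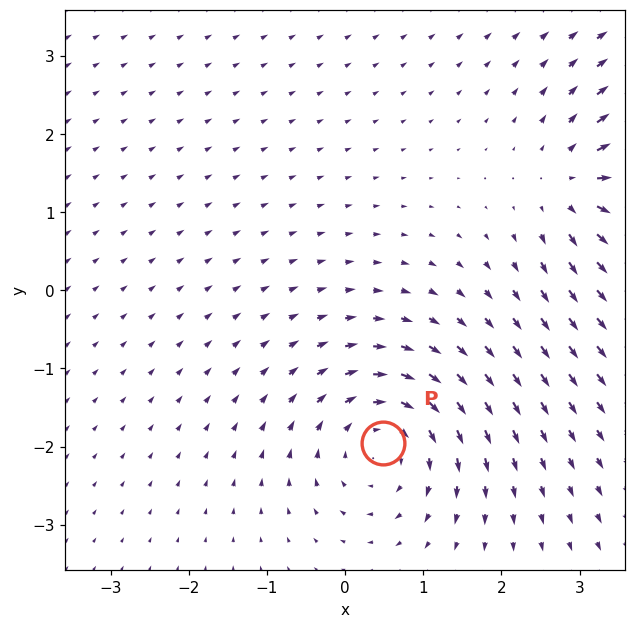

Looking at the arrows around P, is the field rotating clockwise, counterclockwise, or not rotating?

clockwise

Near P at (0.5, -2.0) the arrows circulate clockwise. The curl (z-component) there is about -4; negative curl means clockwise rotation.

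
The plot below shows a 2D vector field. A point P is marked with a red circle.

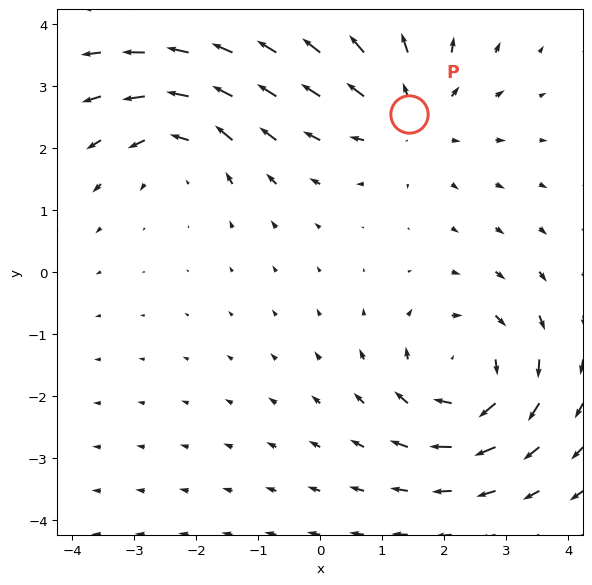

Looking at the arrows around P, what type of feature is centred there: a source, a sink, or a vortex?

source

At P (1.4, 2.5) the arrows spread outward. Divergence about +3, curl ≈0 — positive divergence with near-zero curl is a source.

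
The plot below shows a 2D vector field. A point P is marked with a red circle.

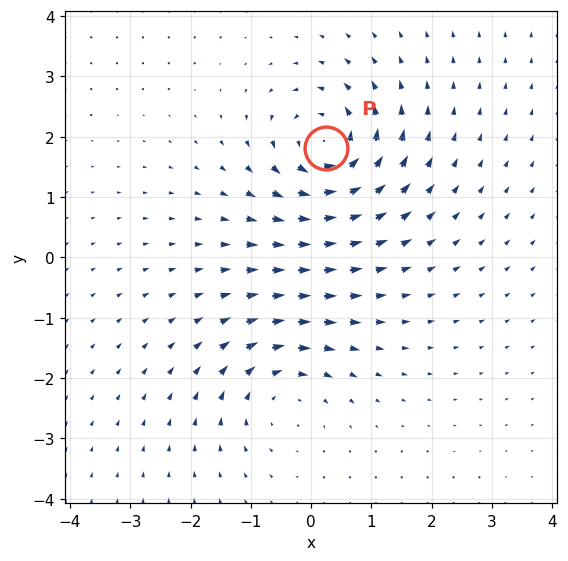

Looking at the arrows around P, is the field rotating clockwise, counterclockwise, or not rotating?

counterclockwise

Near P at (0.2, 1.8) the arrows circulate counterclockwise. The curl (z-component) there is about +6; positive curl means counterclockwise rotation.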